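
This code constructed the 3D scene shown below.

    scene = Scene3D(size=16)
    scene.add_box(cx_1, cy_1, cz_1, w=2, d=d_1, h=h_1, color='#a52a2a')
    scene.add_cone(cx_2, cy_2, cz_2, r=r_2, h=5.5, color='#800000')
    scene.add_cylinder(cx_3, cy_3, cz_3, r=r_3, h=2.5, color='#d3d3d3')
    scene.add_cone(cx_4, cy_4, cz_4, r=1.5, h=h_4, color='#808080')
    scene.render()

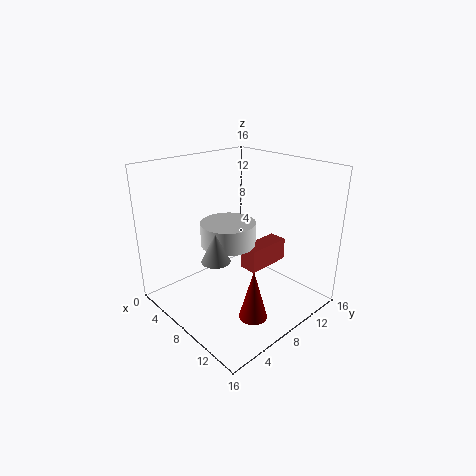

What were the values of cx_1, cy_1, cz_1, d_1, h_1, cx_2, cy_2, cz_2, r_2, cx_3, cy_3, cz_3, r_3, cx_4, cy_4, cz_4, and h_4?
cx_1 = 9, cy_1 = 7.5, cz_1 = 5, d_1 = 5, h_1 = 2.5, cx_2 = 12.5, cy_2 = 6, cz_2 = 1, r_2 = 1.5, cx_3 = 7.5, cy_3 = 7, cz_3 = 7.5, r_3 = 3, cx_4 = 9, cy_4 = 4, cz_4 = 7, h_4 = 3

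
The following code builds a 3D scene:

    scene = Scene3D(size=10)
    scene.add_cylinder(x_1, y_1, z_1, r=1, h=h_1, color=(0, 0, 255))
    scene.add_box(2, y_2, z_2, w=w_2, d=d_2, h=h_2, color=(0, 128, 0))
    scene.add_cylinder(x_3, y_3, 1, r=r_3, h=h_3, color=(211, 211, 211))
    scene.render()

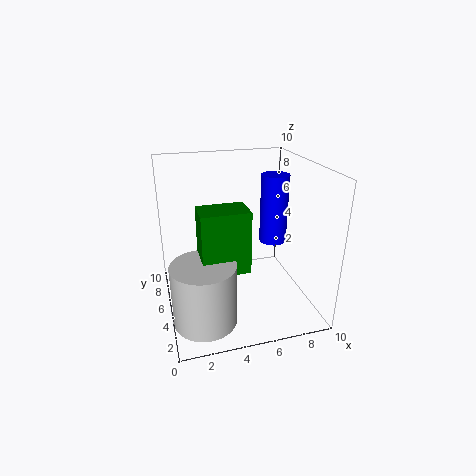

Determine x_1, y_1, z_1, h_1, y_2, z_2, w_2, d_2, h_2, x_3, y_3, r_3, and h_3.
x_1 = 8, y_1 = 6, z_1 = 4, h_1 = 5, y_2 = 2, z_2 = 4, w_2 = 3, d_2 = 2, h_2 = 4, x_3 = 2, y_3 = 2, r_3 = 2, h_3 = 4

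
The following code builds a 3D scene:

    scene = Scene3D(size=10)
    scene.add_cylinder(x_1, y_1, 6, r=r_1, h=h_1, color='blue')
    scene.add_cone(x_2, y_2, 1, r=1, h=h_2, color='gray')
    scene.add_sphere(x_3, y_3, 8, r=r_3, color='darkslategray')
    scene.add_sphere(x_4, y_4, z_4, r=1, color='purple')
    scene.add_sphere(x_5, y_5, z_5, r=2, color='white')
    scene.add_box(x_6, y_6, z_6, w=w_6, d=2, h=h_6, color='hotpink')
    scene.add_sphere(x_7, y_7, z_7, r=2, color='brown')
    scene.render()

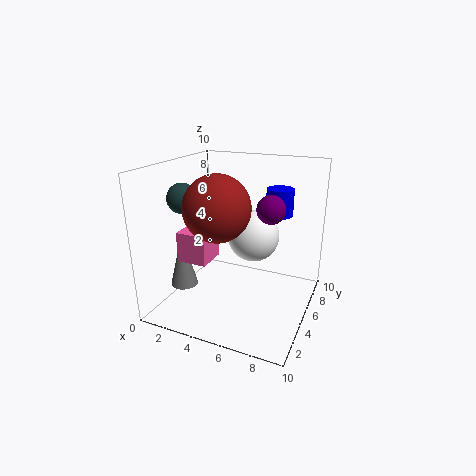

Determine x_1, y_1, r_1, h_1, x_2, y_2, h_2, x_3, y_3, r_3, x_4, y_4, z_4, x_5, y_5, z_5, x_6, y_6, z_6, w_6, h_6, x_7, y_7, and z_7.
x_1 = 7
y_1 = 8
r_1 = 1
h_1 = 2
x_2 = 1
y_2 = 4
h_2 = 4
x_3 = 2
y_3 = 3
r_3 = 1
x_4 = 7
y_4 = 6
z_4 = 7
x_5 = 5
y_5 = 8
z_5 = 4
x_6 = 2
y_6 = 2
z_6 = 4
w_6 = 2
h_6 = 2
x_7 = 5
y_7 = 2
z_7 = 8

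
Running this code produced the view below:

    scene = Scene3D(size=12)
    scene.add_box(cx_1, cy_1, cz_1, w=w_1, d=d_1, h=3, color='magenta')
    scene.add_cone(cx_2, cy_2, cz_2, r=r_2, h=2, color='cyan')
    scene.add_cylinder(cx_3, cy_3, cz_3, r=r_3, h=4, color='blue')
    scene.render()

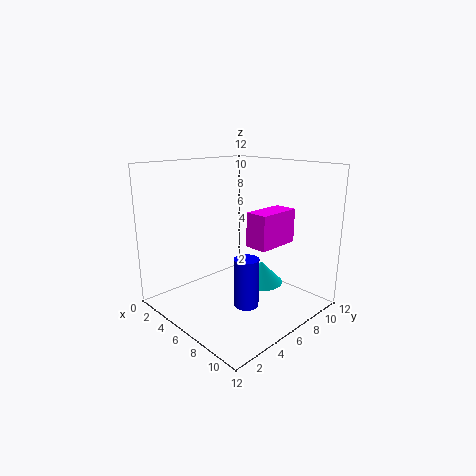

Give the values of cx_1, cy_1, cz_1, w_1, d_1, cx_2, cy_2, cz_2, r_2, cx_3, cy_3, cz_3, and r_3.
cx_1 = 6; cy_1 = 7; cz_1 = 5; w_1 = 2; d_1 = 4; cx_2 = 6; cy_2 = 9; cz_2 = 1; r_2 = 2; cx_3 = 8; cy_3 = 5; cz_3 = 1; r_3 = 1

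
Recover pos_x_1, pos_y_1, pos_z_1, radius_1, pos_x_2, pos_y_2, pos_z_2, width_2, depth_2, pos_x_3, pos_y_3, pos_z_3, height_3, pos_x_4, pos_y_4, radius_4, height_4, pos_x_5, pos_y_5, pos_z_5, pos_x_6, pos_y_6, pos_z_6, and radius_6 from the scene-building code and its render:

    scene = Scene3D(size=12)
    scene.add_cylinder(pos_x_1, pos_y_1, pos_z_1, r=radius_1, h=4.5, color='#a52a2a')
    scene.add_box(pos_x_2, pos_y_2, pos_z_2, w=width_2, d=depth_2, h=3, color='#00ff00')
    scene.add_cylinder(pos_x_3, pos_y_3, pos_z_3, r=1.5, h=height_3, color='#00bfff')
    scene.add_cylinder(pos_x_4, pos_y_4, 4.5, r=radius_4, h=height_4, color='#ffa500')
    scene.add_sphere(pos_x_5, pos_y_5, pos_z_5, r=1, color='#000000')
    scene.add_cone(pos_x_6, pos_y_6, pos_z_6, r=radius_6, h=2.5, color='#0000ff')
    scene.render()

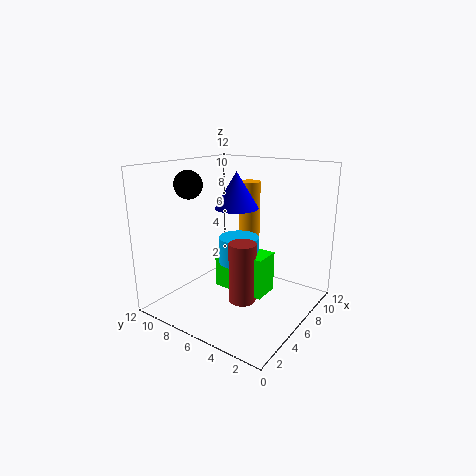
pos_x_1 = 3
pos_y_1 = 3.5
pos_z_1 = 2.5
radius_1 = 1
pos_x_2 = 3
pos_y_2 = 2
pos_z_2 = 3
width_2 = 2
depth_2 = 4
pos_x_3 = 4
pos_y_3 = 4.5
pos_z_3 = 5
height_3 = 2
pos_x_4 = 10
pos_y_4 = 7.5
radius_4 = 1
height_4 = 5.5
pos_x_5 = 1.5
pos_y_5 = 7
pos_z_5 = 11
pos_x_6 = 3
pos_y_6 = 4
pos_z_6 = 9.5
radius_6 = 1.5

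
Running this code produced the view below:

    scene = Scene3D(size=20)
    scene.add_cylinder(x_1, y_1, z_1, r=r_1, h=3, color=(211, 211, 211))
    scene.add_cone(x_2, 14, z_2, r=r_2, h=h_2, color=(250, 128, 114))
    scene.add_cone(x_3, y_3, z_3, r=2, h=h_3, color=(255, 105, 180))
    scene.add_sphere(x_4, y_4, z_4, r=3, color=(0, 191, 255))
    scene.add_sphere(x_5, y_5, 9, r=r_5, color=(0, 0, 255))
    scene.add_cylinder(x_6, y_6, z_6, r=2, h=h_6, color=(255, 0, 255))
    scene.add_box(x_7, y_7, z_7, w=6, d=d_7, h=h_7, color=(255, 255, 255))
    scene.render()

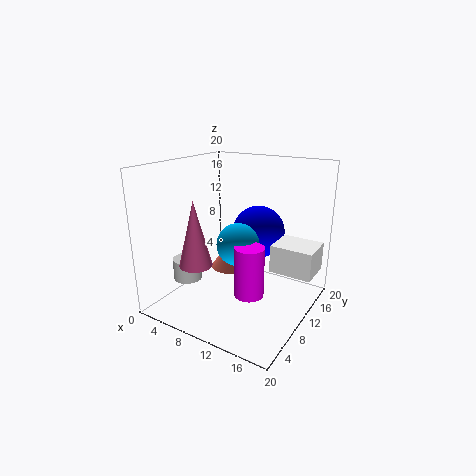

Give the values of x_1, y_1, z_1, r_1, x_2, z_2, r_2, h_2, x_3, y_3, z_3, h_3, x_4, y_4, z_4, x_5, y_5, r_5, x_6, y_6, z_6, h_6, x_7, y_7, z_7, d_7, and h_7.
x_1 = 4, y_1 = 6, z_1 = 4, r_1 = 2, x_2 = 6, z_2 = 3, r_2 = 3, h_2 = 4, x_3 = 9, y_3 = 2, z_3 = 9, h_3 = 8, x_4 = 10, y_4 = 10, z_4 = 9, x_5 = 10, y_5 = 16, r_5 = 4, x_6 = 13, y_6 = 8, z_6 = 3, h_6 = 7, x_7 = 14, y_7 = 12, z_7 = 5, d_7 = 5, h_7 = 4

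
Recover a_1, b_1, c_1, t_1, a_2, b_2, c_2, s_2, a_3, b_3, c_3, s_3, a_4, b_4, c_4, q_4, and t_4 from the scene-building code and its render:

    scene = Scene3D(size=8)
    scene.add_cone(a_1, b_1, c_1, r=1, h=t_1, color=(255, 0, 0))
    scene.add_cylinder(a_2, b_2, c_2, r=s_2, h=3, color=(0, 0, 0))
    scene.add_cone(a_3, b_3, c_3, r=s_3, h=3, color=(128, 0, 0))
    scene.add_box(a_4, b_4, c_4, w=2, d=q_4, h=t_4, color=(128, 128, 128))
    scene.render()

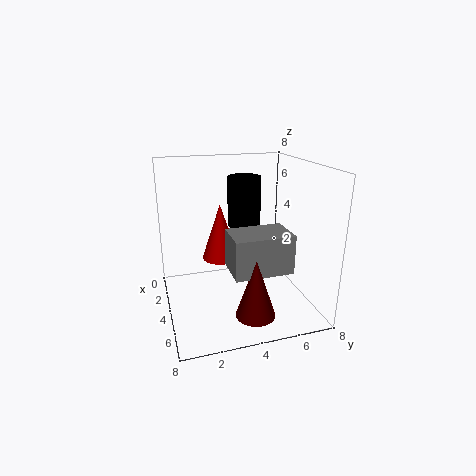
a_1 = 4, b_1 = 3, c_1 = 3, t_1 = 3, a_2 = 2, b_2 = 5, c_2 = 4, s_2 = 1, a_3 = 7, b_3 = 4, c_3 = 1, s_3 = 1, a_4 = 5, b_4 = 3, c_4 = 3, q_4 = 3, t_4 = 2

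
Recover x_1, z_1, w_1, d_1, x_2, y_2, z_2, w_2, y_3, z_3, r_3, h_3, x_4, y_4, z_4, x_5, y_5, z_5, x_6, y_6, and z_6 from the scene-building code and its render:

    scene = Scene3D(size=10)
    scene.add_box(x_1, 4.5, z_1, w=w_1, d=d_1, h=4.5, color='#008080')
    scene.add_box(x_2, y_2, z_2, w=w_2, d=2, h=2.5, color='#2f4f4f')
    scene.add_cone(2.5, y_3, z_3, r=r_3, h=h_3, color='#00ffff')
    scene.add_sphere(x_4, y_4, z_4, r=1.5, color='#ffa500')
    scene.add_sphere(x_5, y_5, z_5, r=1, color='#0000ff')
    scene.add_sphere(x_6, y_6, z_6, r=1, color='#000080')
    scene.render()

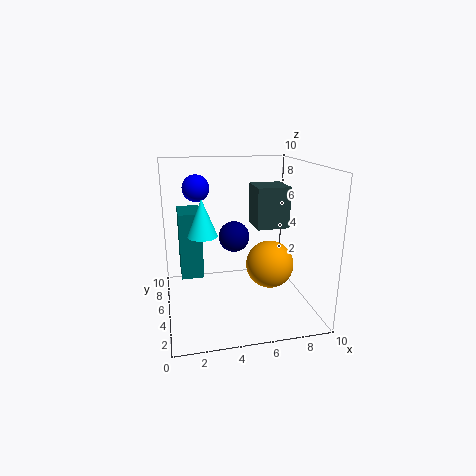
x_1 = 1
z_1 = 2.5
w_1 = 1.5
d_1 = 2.5
x_2 = 5.5
y_2 = 2
z_2 = 6.5
w_2 = 2
y_3 = 4.5
z_3 = 5.5
r_3 = 1
h_3 = 2.5
x_4 = 6.5
y_4 = 2.5
z_4 = 4
x_5 = 2.5
y_5 = 8
z_5 = 8
x_6 = 4.5
y_6 = 4
z_6 = 5.5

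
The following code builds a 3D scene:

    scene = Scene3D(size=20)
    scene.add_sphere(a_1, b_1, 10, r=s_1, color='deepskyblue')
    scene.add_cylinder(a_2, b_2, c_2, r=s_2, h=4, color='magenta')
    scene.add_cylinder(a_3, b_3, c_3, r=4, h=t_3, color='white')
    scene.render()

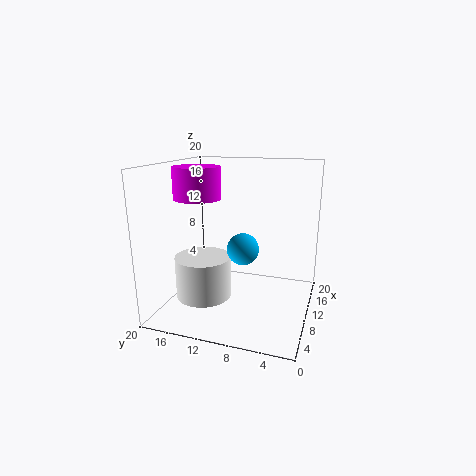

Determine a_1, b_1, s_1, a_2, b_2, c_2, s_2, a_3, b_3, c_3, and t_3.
a_1 = 6; b_1 = 8; s_1 = 2; a_2 = 6; b_2 = 14; c_2 = 16; s_2 = 3; a_3 = 9; b_3 = 15; c_3 = 1; t_3 = 6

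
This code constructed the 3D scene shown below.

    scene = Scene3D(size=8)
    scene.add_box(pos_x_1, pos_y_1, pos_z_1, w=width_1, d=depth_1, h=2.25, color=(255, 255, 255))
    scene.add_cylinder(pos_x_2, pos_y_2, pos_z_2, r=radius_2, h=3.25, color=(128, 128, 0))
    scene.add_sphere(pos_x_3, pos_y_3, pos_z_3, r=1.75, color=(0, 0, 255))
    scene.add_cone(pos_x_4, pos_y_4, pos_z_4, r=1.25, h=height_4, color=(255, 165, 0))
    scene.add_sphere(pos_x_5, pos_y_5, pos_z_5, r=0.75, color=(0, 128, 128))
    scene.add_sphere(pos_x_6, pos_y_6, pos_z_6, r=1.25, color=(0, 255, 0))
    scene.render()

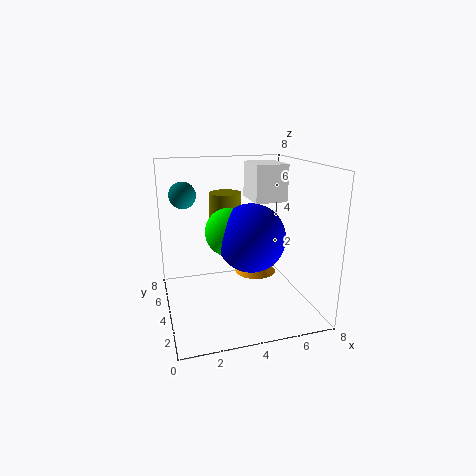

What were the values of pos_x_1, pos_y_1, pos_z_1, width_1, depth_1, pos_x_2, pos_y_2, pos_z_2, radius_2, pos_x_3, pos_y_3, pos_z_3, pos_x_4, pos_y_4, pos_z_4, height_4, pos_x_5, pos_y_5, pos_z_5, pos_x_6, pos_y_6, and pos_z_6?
pos_x_1 = 5.5; pos_y_1 = 5.25; pos_z_1 = 5.5; width_1 = 2; depth_1 = 2.5; pos_x_2 = 4; pos_y_2 = 6.75; pos_z_2 = 2.75; radius_2 = 1; pos_x_3 = 4.25; pos_y_3 = 2.5; pos_z_3 = 4.5; pos_x_4 = 5.5; pos_y_4 = 5.25; pos_z_4 = 1.25; height_4 = 1.5; pos_x_5 = 1.25; pos_y_5 = 5.5; pos_z_5 = 6.25; pos_x_6 = 3.25; pos_y_6 = 3; pos_z_6 = 4.75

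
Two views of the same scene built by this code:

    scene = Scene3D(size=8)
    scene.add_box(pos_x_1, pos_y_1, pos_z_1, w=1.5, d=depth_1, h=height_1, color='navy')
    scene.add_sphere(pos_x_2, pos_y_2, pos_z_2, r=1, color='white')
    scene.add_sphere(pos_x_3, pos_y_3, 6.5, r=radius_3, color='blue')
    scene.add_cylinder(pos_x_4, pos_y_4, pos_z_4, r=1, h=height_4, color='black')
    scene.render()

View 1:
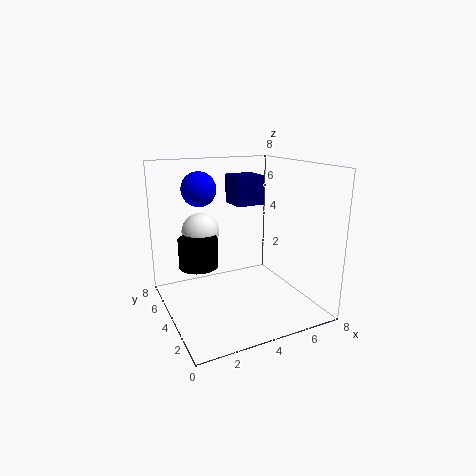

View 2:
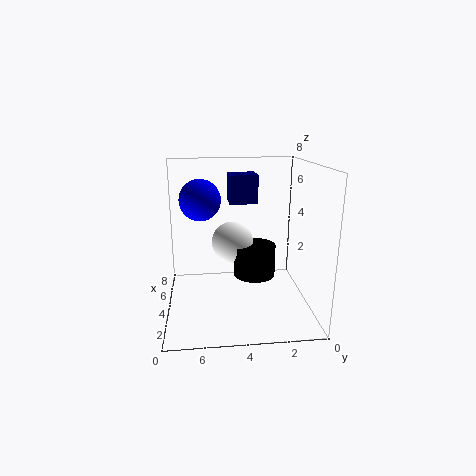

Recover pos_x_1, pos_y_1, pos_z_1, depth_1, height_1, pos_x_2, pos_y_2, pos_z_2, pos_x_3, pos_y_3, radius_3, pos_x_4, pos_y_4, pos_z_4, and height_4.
pos_x_1 = 3.5, pos_y_1 = 3, pos_z_1 = 6, depth_1 = 1.5, height_1 = 1.5, pos_x_2 = 2, pos_y_2 = 4.5, pos_z_2 = 4.5, pos_x_3 = 2.5, pos_y_3 = 6, radius_3 = 1, pos_x_4 = 1.5, pos_y_4 = 3.5, pos_z_4 = 3, height_4 = 1.5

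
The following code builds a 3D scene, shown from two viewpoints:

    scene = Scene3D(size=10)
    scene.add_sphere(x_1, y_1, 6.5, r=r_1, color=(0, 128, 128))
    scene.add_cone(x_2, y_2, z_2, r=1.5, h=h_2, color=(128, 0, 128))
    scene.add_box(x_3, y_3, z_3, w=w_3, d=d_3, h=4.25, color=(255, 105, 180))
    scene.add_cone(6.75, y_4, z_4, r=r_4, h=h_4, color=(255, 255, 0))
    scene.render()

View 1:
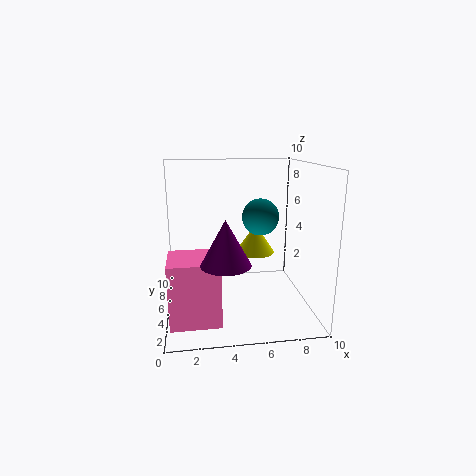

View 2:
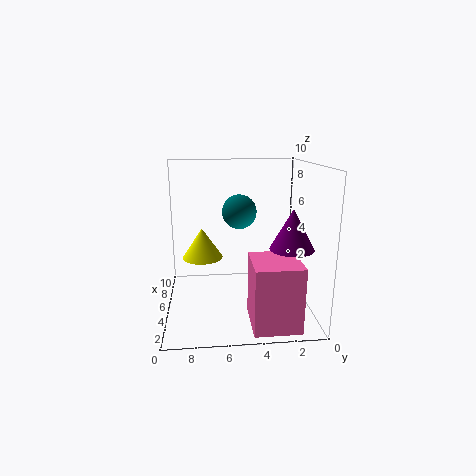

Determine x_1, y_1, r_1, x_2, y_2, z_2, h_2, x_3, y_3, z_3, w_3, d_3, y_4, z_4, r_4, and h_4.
x_1 = 6.5; y_1 = 4.75; r_1 = 1.25; x_2 = 3.75; y_2 = 1.5; z_2 = 4.5; h_2 = 2.75; x_3 = 0.25; y_3 = 1.5; z_3 = 0.25; w_3 = 3.25; d_3 = 3; y_4 = 7.5; z_4 = 3; r_4 = 1.5; h_4 = 2.25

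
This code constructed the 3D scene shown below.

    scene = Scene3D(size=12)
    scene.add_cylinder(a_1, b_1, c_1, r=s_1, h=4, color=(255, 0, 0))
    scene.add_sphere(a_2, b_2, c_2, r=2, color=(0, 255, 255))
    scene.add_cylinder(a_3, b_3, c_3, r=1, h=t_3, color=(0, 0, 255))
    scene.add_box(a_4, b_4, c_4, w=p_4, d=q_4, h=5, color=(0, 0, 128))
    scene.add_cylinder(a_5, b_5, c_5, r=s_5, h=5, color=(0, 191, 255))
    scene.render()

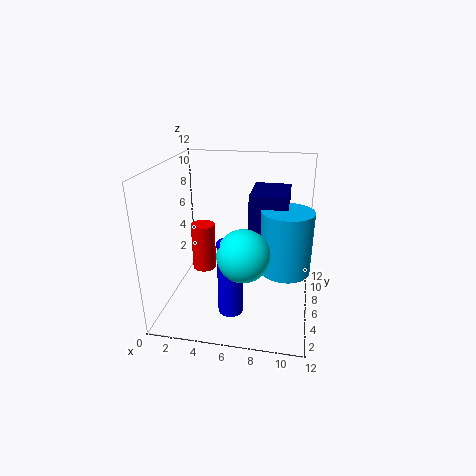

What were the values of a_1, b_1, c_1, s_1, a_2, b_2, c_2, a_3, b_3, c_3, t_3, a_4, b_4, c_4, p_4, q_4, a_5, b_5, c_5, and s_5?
a_1 = 3; b_1 = 6; c_1 = 3; s_1 = 1; a_2 = 7; b_2 = 3; c_2 = 6; a_3 = 6; b_3 = 3; c_3 = 1; t_3 = 6; a_4 = 7; b_4 = 5; c_4 = 5; p_4 = 3; q_4 = 4; a_5 = 10; b_5 = 5; c_5 = 4; s_5 = 2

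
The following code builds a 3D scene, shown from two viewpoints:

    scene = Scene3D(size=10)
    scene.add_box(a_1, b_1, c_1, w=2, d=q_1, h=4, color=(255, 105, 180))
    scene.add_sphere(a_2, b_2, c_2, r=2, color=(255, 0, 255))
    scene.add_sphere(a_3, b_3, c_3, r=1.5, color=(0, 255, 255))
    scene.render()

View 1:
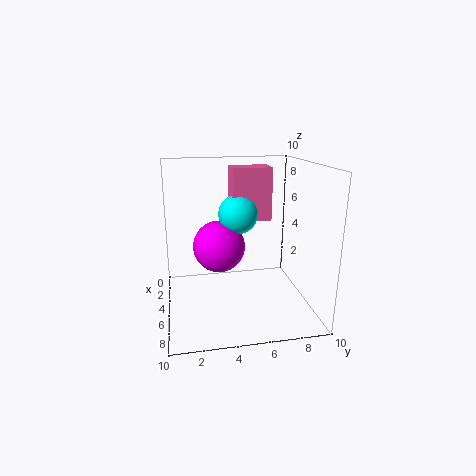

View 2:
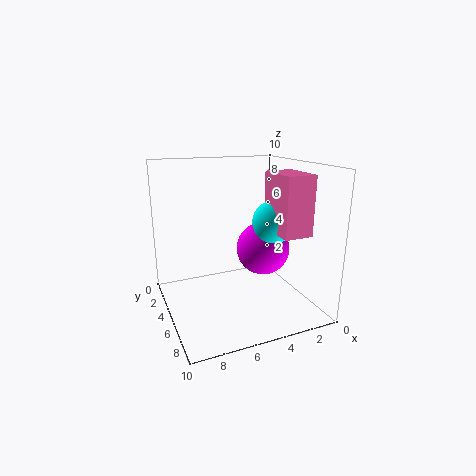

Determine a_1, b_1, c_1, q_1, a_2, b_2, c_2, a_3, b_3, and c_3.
a_1 = 1; b_1 = 5; c_1 = 5.5; q_1 = 3; a_2 = 2.5; b_2 = 4; c_2 = 3.5; a_3 = 2.5; b_3 = 5.5; c_3 = 6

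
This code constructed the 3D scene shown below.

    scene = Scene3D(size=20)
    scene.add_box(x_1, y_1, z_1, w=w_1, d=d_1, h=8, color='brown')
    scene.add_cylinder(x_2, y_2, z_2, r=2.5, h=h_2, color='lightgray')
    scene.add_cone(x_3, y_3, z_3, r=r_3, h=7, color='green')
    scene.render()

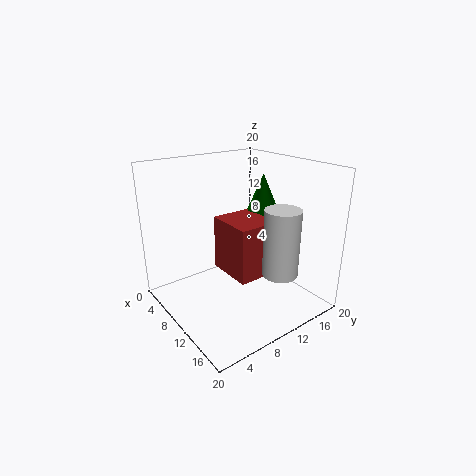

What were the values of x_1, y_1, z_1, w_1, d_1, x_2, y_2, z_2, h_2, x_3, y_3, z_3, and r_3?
x_1 = 5.5; y_1 = 9; z_1 = 4; w_1 = 7; d_1 = 6; x_2 = 14.5; y_2 = 14; z_2 = 5; h_2 = 9.5; x_3 = 7; y_3 = 17; z_3 = 10.5; r_3 = 3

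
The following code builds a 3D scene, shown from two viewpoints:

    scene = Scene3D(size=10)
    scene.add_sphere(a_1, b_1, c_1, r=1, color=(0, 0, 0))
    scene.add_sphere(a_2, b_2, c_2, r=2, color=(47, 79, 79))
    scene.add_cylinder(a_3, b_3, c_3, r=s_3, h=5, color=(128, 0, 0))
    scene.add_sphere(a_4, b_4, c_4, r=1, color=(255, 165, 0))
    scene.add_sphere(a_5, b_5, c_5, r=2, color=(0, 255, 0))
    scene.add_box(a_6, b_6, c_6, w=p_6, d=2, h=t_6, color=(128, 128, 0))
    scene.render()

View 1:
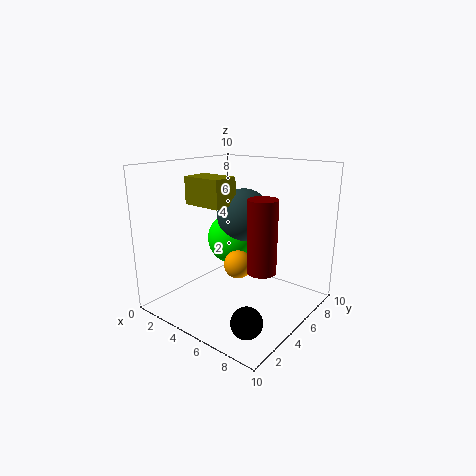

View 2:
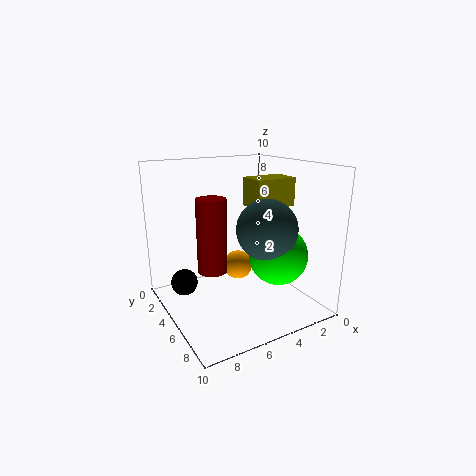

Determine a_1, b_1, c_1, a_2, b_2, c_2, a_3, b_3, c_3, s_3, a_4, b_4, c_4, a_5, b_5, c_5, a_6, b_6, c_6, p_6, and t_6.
a_1 = 8; b_1 = 2; c_1 = 1; a_2 = 4; b_2 = 7; c_2 = 6; a_3 = 7; b_3 = 5; c_3 = 3; s_3 = 1; a_4 = 5; b_4 = 5; c_4 = 3; a_5 = 3; b_5 = 7; c_5 = 4; a_6 = 1; b_6 = 4; c_6 = 7; p_6 = 3; t_6 = 2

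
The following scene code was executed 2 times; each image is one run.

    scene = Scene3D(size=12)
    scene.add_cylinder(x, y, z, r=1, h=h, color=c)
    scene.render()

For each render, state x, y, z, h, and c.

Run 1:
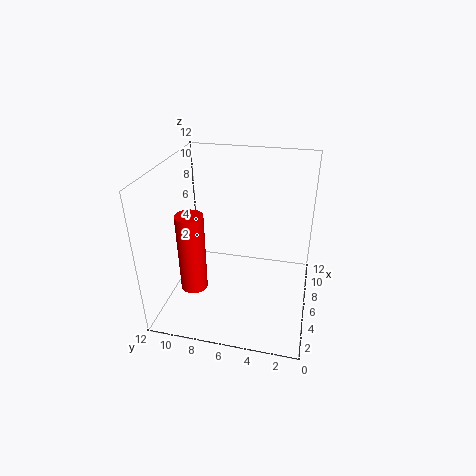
x = 2
y = 8.5
z = 3.75
h = 6
c = 'red'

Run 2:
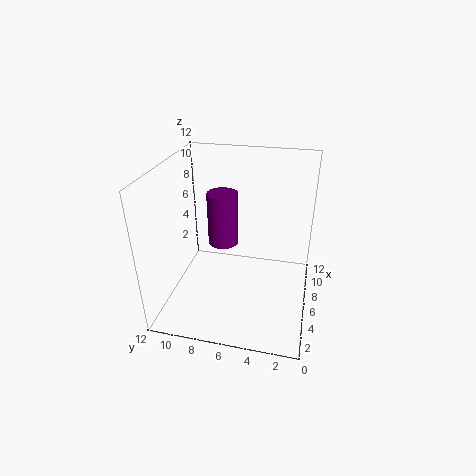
x = 1.75
y = 6
z = 8.25
h = 3.5
c = 'purple'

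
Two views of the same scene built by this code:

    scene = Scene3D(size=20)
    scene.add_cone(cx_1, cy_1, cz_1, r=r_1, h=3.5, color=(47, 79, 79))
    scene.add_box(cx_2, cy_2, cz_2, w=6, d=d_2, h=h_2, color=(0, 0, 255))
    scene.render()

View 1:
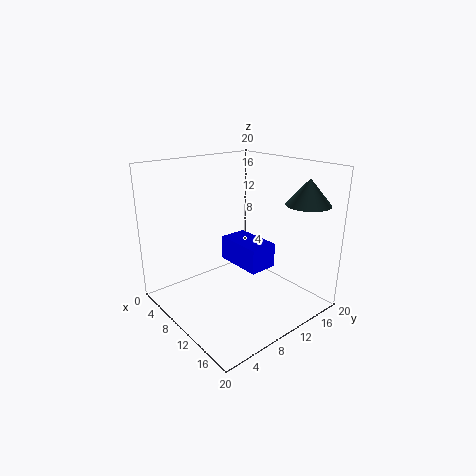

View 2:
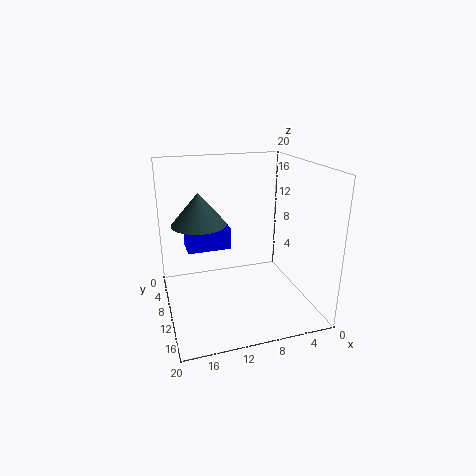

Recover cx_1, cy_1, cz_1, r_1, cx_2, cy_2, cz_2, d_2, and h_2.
cx_1 = 16.5; cy_1 = 16.5; cz_1 = 15; r_1 = 3; cx_2 = 11; cy_2 = 6.5; cz_2 = 8.5; d_2 = 3.5; h_2 = 3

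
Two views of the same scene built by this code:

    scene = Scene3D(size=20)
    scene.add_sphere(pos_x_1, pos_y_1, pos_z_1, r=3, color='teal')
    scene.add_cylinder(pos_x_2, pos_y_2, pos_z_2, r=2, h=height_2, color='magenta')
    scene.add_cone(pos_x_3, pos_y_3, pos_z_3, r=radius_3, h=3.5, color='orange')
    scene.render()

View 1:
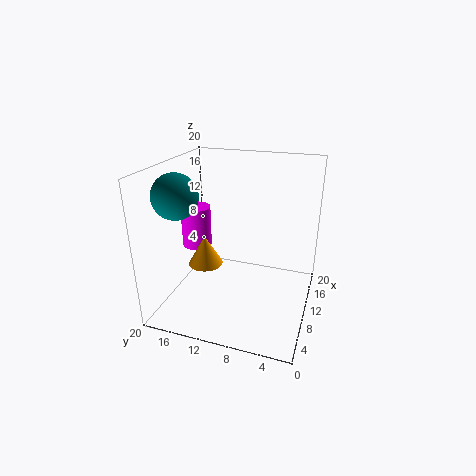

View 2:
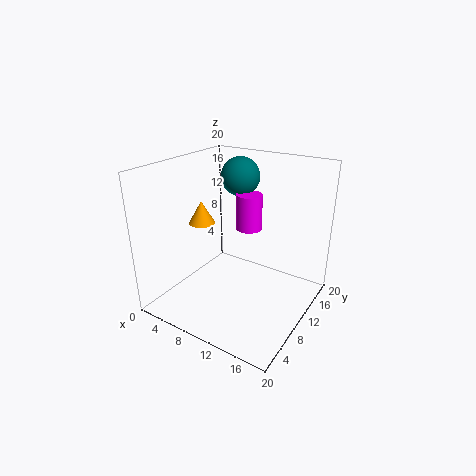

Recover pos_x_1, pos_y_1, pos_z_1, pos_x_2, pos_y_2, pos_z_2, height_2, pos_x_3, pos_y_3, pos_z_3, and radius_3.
pos_x_1 = 6; pos_y_1 = 17; pos_z_1 = 16.5; pos_x_2 = 8.5; pos_y_2 = 15.5; pos_z_2 = 9; height_2 = 5.5; pos_x_3 = 2.5; pos_y_3 = 11.5; pos_z_3 = 10; radius_3 = 2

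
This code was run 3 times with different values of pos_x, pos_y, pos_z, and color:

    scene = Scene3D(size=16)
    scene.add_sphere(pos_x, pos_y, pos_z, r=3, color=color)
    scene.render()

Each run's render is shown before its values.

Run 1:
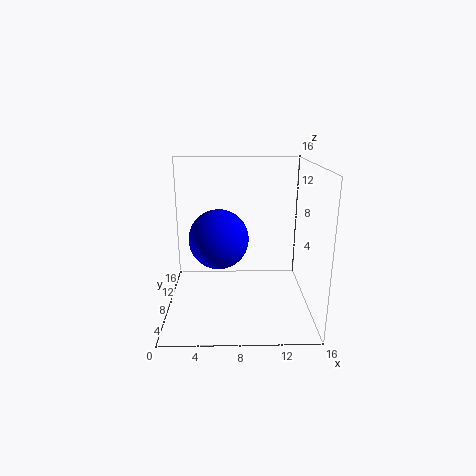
pos_x = 6; pos_y = 5; pos_z = 9; color = 'blue'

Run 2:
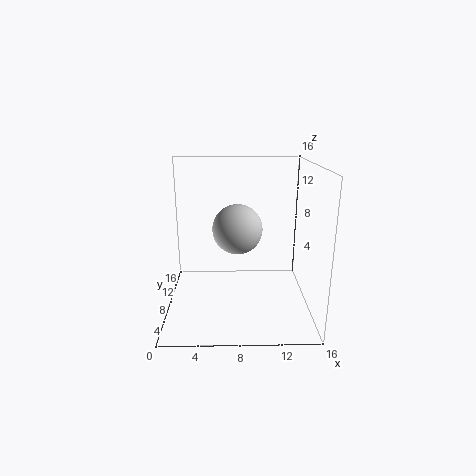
pos_x = 8; pos_y = 11; pos_z = 8; color = 'lightgray'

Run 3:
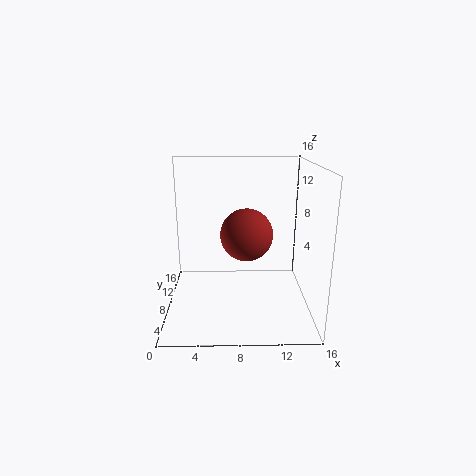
pos_x = 9; pos_y = 9; pos_z = 8; color = 'brown'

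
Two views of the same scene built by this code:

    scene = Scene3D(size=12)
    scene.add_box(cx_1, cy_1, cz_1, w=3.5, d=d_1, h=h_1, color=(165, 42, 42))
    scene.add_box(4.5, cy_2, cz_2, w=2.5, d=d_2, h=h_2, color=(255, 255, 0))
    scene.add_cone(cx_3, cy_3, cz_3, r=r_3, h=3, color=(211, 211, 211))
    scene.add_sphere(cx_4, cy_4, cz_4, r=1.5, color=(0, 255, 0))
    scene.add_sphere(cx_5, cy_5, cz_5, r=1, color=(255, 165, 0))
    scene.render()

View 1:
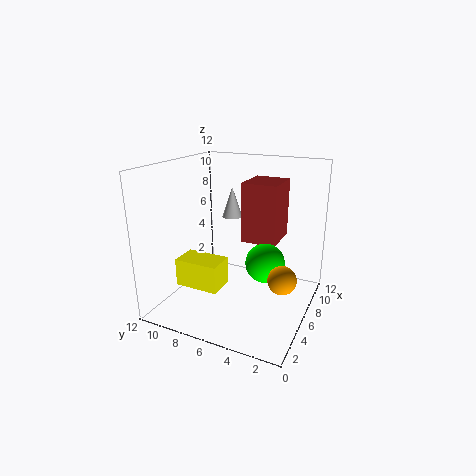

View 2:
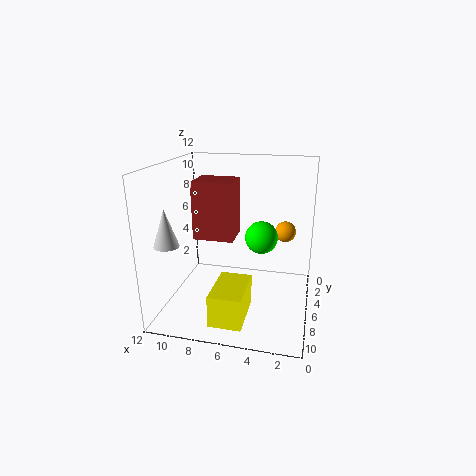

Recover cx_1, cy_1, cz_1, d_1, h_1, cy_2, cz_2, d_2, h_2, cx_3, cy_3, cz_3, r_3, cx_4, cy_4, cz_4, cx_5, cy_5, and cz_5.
cx_1 = 6.5
cy_1 = 3
cz_1 = 5.5
d_1 = 3
h_1 = 5
cy_2 = 7.5
cz_2 = 1
d_2 = 4
h_2 = 2.5
cx_3 = 11
cy_3 = 9
cz_3 = 6
r_3 = 1
cx_4 = 4.5
cy_4 = 3
cz_4 = 5
cx_5 = 2.5
cy_5 = 1
cz_5 = 5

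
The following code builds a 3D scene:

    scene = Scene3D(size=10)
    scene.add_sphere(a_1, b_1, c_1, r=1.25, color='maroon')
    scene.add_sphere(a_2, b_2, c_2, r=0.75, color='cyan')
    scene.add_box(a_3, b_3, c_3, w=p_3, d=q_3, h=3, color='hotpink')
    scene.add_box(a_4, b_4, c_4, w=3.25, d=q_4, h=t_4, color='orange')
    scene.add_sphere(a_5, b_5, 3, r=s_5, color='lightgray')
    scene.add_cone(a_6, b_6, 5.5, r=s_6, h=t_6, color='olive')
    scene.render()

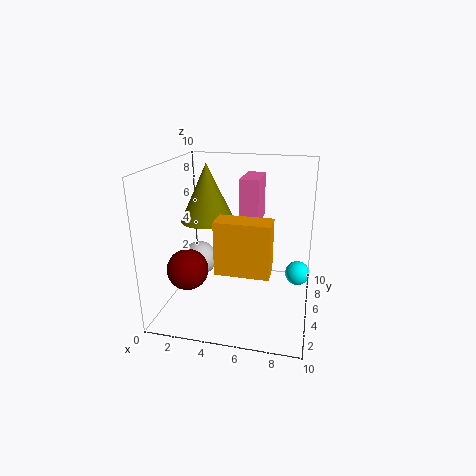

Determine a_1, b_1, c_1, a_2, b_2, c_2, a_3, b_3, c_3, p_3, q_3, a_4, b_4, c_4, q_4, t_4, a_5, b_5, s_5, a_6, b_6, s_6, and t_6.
a_1 = 2.75; b_1 = 1.25; c_1 = 4.25; a_2 = 9.25; b_2 = 3.25; c_2 = 3.75; a_3 = 5.25; b_3 = 4.25; c_3 = 6.25; p_3 = 1.25; q_3 = 2.75; a_4 = 4.5; b_4 = 1; c_4 = 4.25; q_4 = 1.5; t_4 = 3.25; a_5 = 2; b_5 = 5.25; s_5 = 1.25; a_6 = 2.25; b_6 = 6.75; s_6 = 2; t_6 = 4.25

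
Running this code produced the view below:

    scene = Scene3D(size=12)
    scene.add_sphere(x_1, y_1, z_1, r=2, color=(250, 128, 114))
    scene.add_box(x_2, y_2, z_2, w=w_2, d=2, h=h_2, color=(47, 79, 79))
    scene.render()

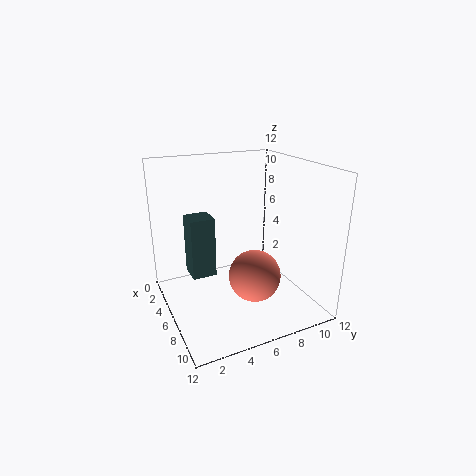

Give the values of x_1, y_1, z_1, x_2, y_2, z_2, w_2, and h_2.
x_1 = 9; y_1 = 6; z_1 = 4; x_2 = 4; y_2 = 2; z_2 = 3; w_2 = 2; h_2 = 5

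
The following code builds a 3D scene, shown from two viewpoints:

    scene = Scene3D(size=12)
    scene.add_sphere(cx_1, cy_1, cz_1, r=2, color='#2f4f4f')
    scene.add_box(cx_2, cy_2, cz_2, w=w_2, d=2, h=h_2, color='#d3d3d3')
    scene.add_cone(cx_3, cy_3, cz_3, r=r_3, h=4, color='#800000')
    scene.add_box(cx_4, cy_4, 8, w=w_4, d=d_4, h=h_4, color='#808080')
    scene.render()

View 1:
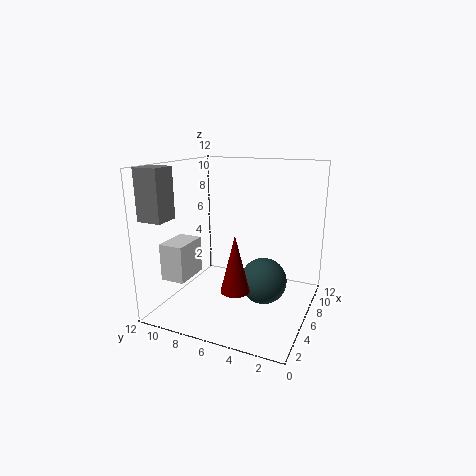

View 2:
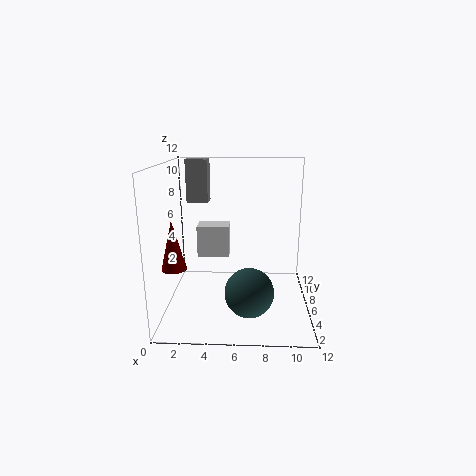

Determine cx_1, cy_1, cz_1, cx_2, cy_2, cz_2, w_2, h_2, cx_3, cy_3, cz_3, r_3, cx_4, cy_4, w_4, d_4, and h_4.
cx_1 = 7
cy_1 = 4
cz_1 = 2
cx_2 = 2
cy_2 = 9
cz_2 = 3
w_2 = 3
h_2 = 3
cx_3 = 1
cy_3 = 4
cz_3 = 4
r_3 = 1
cx_4 = 1
cy_4 = 10
w_4 = 2
d_4 = 2
h_4 = 4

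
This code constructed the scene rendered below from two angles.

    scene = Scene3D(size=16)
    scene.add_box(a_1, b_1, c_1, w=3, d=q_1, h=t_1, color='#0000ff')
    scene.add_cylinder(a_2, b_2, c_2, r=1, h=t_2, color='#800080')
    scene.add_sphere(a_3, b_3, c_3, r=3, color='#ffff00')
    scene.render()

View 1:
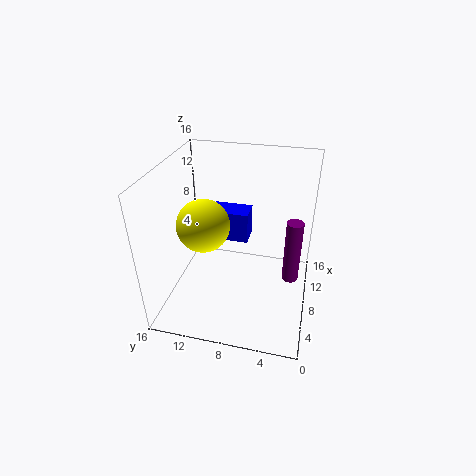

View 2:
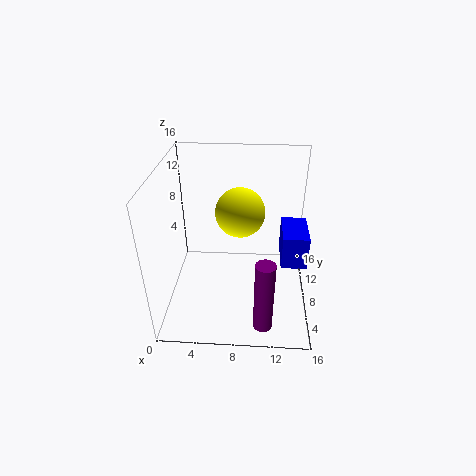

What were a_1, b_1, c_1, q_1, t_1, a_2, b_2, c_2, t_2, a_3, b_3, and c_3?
a_1 = 13, b_1 = 8, c_1 = 4, q_1 = 5, t_1 = 4, a_2 = 11, b_2 = 2, c_2 = 1, t_2 = 8, a_3 = 8, b_3 = 12, c_3 = 9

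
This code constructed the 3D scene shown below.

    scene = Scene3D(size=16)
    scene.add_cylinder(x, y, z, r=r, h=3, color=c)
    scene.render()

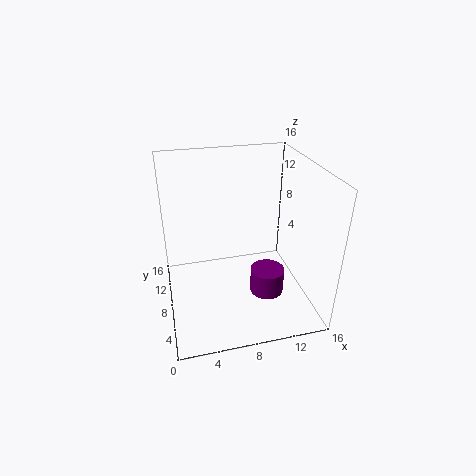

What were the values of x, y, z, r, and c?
x = 11.5; y = 7.5; z = 0.5; r = 2; c = 'purple'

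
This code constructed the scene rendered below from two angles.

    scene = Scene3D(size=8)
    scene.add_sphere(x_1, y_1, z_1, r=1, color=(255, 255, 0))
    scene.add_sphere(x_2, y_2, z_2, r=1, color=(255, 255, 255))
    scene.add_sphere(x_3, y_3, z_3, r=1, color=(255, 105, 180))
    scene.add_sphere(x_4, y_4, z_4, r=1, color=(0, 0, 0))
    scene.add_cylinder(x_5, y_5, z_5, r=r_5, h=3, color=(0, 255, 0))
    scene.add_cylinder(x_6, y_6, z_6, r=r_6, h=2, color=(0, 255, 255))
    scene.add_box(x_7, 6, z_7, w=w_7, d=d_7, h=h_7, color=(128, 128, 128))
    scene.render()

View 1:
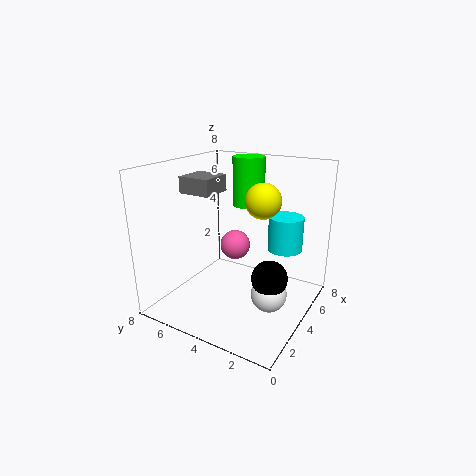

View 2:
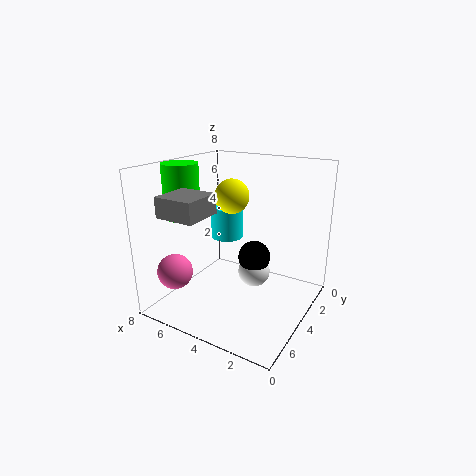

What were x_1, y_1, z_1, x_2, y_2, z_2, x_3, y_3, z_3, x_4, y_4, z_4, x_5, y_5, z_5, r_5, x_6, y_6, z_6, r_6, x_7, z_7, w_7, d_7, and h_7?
x_1 = 5, y_1 = 3, z_1 = 6, x_2 = 4, y_2 = 2, z_2 = 1, x_3 = 7, y_3 = 6, z_3 = 2, x_4 = 4, y_4 = 2, z_4 = 2, x_5 = 7, y_5 = 5, z_5 = 5, r_5 = 1, x_6 = 6, y_6 = 2, z_6 = 3, r_6 = 1, x_7 = 4, z_7 = 6, w_7 = 2, d_7 = 2, h_7 = 1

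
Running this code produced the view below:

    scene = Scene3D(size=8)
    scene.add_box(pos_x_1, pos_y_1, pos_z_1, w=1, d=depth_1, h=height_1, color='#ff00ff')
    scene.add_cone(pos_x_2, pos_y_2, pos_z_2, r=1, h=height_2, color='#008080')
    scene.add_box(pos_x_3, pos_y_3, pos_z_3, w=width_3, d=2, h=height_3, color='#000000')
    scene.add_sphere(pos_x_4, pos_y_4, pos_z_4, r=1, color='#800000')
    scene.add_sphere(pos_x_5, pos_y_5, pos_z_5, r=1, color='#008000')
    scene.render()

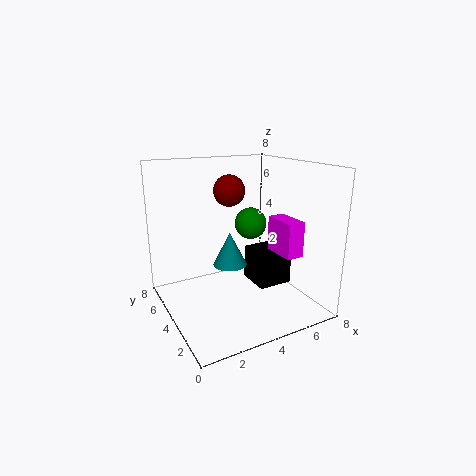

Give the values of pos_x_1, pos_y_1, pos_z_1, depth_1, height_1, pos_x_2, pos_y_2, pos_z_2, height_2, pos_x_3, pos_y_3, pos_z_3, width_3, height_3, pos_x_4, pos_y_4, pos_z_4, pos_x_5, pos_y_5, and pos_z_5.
pos_x_1 = 6, pos_y_1 = 2, pos_z_1 = 3, depth_1 = 2, height_1 = 2, pos_x_2 = 4, pos_y_2 = 5, pos_z_2 = 2, height_2 = 2, pos_x_3 = 5, pos_y_3 = 3, pos_z_3 = 1, width_3 = 2, height_3 = 2, pos_x_4 = 5, pos_y_4 = 7, pos_z_4 = 6, pos_x_5 = 6, pos_y_5 = 6, pos_z_5 = 4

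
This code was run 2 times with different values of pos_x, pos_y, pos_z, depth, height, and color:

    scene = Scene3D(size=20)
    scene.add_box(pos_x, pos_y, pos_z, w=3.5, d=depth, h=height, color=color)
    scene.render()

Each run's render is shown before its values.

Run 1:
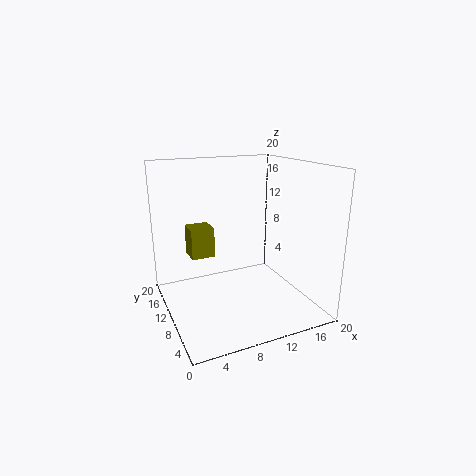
pos_x = 4.5
pos_y = 14
pos_z = 6
depth = 3.5
height = 4.5
color = 'olive'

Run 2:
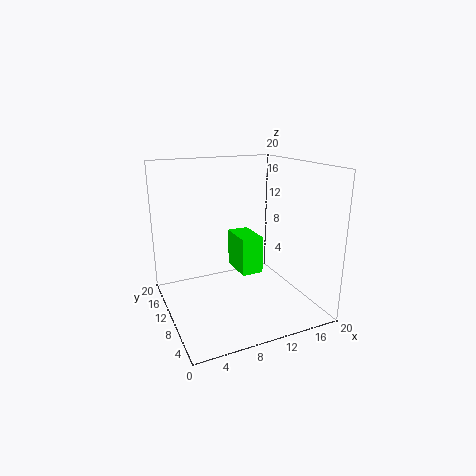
pos_x = 12.5
pos_y = 13.5
pos_z = 2
depth = 6
height = 6
color = 'lime'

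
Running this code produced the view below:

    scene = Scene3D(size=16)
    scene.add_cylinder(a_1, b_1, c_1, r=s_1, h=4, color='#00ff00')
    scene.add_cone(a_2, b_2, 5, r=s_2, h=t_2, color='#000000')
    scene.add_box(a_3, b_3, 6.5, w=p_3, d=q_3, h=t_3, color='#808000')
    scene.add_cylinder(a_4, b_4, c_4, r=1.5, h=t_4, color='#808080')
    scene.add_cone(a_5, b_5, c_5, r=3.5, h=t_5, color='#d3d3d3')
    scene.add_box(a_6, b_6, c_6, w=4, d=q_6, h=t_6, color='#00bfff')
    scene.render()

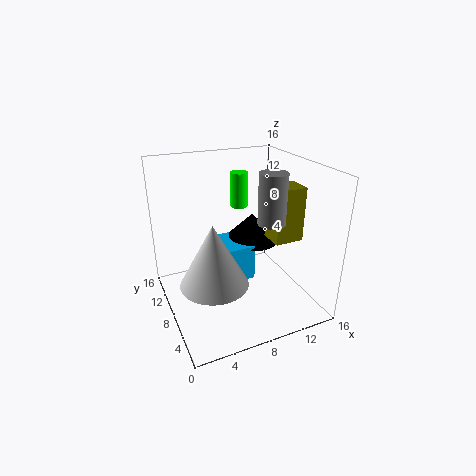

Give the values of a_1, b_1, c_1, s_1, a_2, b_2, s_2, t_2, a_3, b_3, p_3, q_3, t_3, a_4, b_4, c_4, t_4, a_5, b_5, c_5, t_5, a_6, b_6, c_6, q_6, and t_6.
a_1 = 9.5
b_1 = 11
c_1 = 10.5
s_1 = 1
a_2 = 12
b_2 = 12.5
s_2 = 3.5
t_2 = 3.5
a_3 = 12.5
b_3 = 7
p_3 = 3.5
q_3 = 3
t_3 = 6.5
a_4 = 11
b_4 = 6
c_4 = 10
t_4 = 5.5
a_5 = 4
b_5 = 5
c_5 = 5
t_5 = 6.5
a_6 = 7
b_6 = 9.5
c_6 = 1
q_6 = 5
t_6 = 4.5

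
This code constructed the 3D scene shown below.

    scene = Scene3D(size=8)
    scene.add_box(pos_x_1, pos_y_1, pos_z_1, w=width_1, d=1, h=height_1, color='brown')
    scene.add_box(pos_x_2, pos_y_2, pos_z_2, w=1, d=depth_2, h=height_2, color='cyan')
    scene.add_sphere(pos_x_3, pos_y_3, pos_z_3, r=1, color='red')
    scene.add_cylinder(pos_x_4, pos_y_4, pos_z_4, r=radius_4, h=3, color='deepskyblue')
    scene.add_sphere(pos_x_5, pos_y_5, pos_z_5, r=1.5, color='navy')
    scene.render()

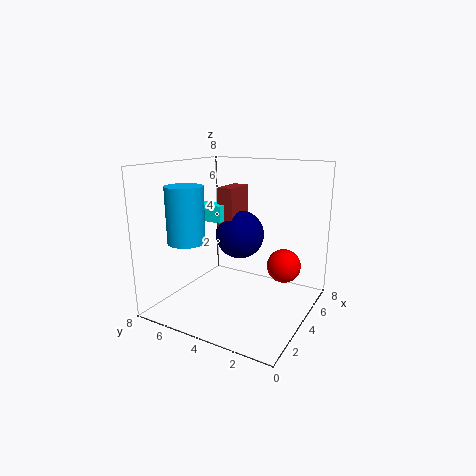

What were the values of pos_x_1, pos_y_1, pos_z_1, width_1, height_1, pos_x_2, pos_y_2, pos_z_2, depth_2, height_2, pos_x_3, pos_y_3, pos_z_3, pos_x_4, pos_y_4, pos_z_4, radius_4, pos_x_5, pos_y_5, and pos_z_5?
pos_x_1 = 5, pos_y_1 = 5, pos_z_1 = 3.5, width_1 = 2, height_1 = 3, pos_x_2 = 4.5, pos_y_2 = 5.5, pos_z_2 = 4.5, depth_2 = 2.5, height_2 = 1, pos_x_3 = 6, pos_y_3 = 2, pos_z_3 = 2, pos_x_4 = 2, pos_y_4 = 6, pos_z_4 = 4, radius_4 = 1, pos_x_5 = 6, pos_y_5 = 5, pos_z_5 = 3.5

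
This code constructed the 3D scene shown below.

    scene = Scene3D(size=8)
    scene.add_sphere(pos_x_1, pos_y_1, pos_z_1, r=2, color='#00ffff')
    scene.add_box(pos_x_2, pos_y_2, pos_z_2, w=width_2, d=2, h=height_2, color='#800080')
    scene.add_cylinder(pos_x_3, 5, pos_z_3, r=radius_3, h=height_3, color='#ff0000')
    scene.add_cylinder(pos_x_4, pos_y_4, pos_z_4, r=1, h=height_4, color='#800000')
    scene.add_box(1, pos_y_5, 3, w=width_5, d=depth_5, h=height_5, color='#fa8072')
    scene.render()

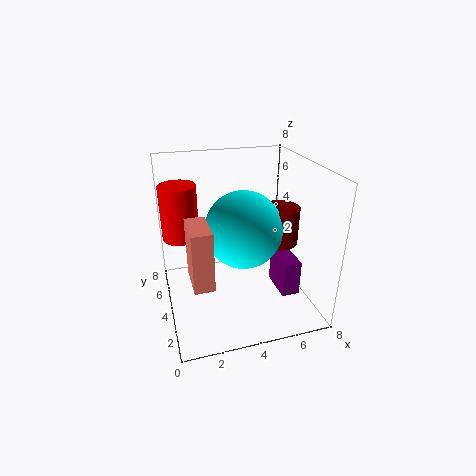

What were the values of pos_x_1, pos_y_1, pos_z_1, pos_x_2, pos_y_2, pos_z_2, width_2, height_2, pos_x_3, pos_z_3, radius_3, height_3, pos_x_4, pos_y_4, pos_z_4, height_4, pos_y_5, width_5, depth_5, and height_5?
pos_x_1 = 4, pos_y_1 = 3, pos_z_1 = 5, pos_x_2 = 6, pos_y_2 = 2, pos_z_2 = 1, width_2 = 1, height_2 = 2, pos_x_3 = 1, pos_z_3 = 4, radius_3 = 1, height_3 = 3, pos_x_4 = 6, pos_y_4 = 3, pos_z_4 = 4, height_4 = 2, pos_y_5 = 1, width_5 = 1, depth_5 = 2, height_5 = 3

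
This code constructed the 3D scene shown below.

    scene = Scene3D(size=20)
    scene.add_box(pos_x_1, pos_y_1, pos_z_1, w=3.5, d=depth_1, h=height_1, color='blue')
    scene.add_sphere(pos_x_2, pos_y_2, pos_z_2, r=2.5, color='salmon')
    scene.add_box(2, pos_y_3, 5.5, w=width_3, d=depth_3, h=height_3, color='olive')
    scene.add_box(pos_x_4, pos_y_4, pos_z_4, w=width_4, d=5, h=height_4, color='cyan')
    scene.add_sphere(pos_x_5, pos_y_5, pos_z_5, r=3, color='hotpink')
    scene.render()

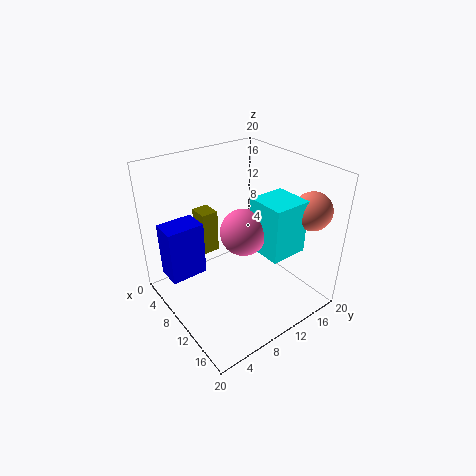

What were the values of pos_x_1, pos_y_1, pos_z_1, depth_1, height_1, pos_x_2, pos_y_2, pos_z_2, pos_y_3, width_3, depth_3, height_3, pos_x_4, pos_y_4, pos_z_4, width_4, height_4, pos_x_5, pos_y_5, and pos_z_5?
pos_x_1 = 5; pos_y_1 = 0.5; pos_z_1 = 5.5; depth_1 = 5; height_1 = 7.5; pos_x_2 = 17; pos_y_2 = 16.5; pos_z_2 = 15; pos_y_3 = 7.5; width_3 = 3; depth_3 = 2.5; height_3 = 6.5; pos_x_4 = 12.5; pos_y_4 = 10; pos_z_4 = 10; width_4 = 5; height_4 = 7; pos_x_5 = 12.5; pos_y_5 = 9; pos_z_5 = 12.5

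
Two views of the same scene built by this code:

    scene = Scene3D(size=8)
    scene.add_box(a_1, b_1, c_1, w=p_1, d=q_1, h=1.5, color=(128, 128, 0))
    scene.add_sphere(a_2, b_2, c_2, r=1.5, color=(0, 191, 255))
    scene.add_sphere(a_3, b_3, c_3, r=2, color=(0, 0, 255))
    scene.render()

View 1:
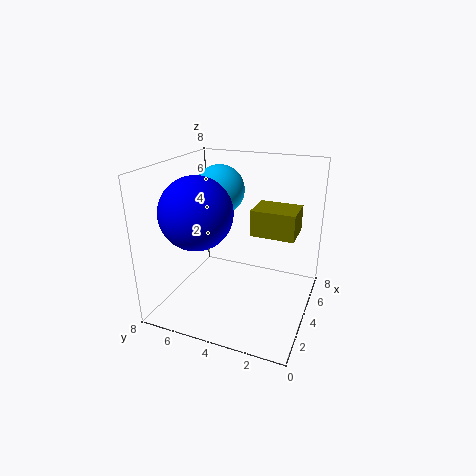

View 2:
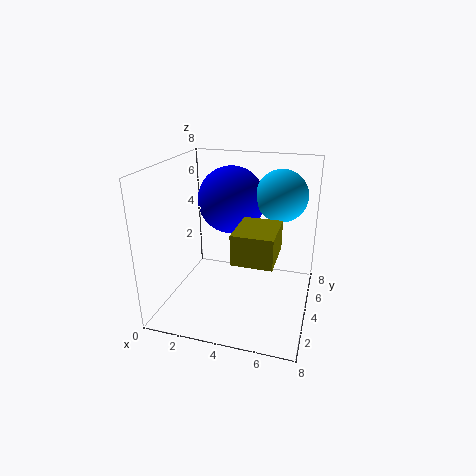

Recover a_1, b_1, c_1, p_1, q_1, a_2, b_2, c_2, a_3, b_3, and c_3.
a_1 = 4.5; b_1 = 1; c_1 = 4; p_1 = 2; q_1 = 2.5; a_2 = 6; b_2 = 6; c_2 = 6; a_3 = 3; b_3 = 6; c_3 = 5.5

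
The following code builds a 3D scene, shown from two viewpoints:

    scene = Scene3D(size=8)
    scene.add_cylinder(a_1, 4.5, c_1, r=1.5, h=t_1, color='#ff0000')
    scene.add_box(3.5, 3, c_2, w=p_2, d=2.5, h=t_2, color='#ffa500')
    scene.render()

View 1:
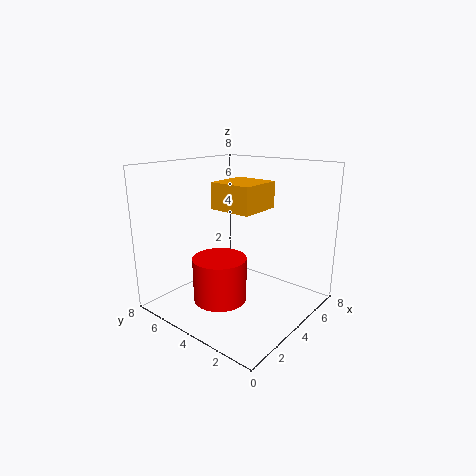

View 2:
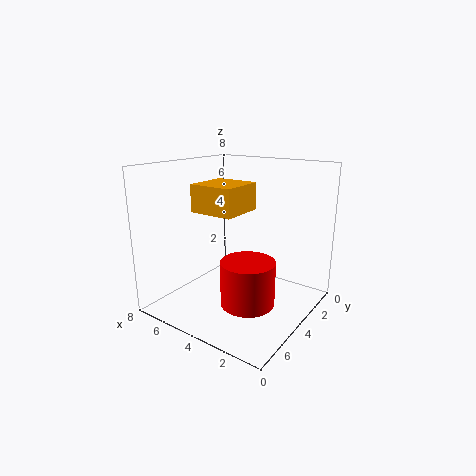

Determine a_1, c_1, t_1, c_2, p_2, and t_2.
a_1 = 3
c_1 = 0.5
t_1 = 2.5
c_2 = 5.5
p_2 = 2.5
t_2 = 1.5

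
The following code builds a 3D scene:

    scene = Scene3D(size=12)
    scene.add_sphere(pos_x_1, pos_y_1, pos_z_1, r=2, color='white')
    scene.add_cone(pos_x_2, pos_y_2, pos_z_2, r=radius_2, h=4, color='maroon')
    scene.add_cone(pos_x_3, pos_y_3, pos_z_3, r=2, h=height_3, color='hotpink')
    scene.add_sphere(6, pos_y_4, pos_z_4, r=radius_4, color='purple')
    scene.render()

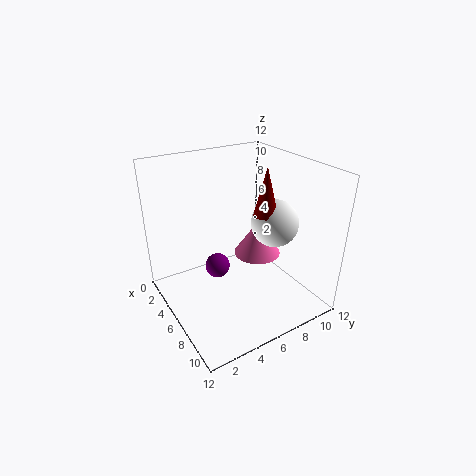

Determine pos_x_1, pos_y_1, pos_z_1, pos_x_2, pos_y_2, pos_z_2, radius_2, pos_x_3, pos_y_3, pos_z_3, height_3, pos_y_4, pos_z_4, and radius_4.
pos_x_1 = 7
pos_y_1 = 9
pos_z_1 = 7
pos_x_2 = 7
pos_y_2 = 8
pos_z_2 = 8
radius_2 = 1
pos_x_3 = 6
pos_y_3 = 8
pos_z_3 = 4
height_3 = 3
pos_y_4 = 4
pos_z_4 = 4
radius_4 = 1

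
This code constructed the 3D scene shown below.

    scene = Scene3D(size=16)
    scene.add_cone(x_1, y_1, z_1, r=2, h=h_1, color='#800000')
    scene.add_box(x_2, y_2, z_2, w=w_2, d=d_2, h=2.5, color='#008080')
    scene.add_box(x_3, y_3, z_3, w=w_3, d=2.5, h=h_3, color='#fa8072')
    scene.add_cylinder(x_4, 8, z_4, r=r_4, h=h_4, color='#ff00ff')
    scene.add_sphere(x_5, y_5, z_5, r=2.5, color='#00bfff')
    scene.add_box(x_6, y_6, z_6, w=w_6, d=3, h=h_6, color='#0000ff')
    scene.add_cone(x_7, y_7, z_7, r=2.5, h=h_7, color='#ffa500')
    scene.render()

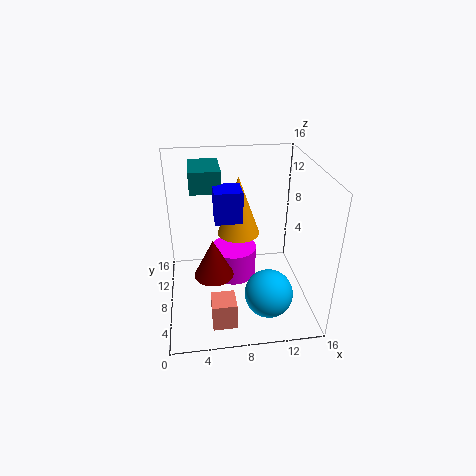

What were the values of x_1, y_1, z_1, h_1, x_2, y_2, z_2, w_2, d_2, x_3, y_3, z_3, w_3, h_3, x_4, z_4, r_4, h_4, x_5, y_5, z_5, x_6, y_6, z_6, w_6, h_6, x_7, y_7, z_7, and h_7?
x_1 = 5, y_1 = 4.5, z_1 = 6, h_1 = 4, x_2 = 3, y_2 = 10, z_2 = 12.5, w_2 = 3.5, d_2 = 5, x_3 = 4.5, y_3 = 1.5, z_3 = 1, w_3 = 2.5, h_3 = 3, x_4 = 7.5, z_4 = 3.5, r_4 = 2.5, h_4 = 3.5, x_5 = 10.5, y_5 = 3, z_5 = 4, x_6 = 5.5, y_6 = 7.5, z_6 = 10, w_6 = 3, h_6 = 3.5, x_7 = 8.5, y_7 = 11, z_7 = 7, h_7 = 7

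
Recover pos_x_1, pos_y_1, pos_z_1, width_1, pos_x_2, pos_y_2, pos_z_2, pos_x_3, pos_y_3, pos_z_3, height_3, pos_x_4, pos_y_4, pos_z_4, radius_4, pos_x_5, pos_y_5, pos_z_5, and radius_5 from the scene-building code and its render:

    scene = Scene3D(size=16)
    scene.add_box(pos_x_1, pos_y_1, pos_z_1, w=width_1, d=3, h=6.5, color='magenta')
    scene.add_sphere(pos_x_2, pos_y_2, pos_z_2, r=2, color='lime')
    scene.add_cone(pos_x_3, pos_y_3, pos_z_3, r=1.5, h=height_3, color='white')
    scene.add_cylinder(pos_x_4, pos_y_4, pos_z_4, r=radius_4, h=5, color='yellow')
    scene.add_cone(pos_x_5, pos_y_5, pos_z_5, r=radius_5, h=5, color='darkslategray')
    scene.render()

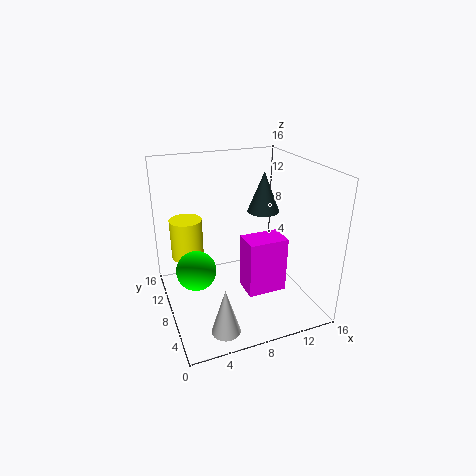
pos_x_1 = 8.5, pos_y_1 = 5.5, pos_z_1 = 1.5, width_1 = 4.5, pos_x_2 = 2.5, pos_y_2 = 5.5, pos_z_2 = 6.5, pos_x_3 = 4.5, pos_y_3 = 2.5, pos_z_3 = 0.5, height_3 = 5, pos_x_4 = 3.5, pos_y_4 = 14, pos_z_4 = 3.5, radius_4 = 2, pos_x_5 = 13, pos_y_5 = 12, pos_z_5 = 9, radius_5 = 2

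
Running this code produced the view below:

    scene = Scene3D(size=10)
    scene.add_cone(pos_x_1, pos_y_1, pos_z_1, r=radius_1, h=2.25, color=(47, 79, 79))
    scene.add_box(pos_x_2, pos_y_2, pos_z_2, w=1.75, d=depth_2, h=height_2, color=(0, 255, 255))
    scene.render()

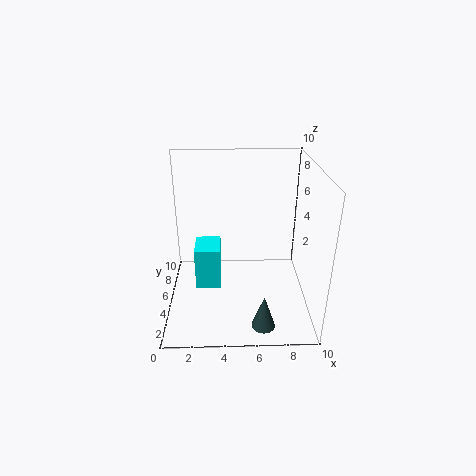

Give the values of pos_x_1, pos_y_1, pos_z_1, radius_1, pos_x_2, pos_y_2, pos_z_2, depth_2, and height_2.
pos_x_1 = 6.5; pos_y_1 = 1; pos_z_1 = 0.75; radius_1 = 0.75; pos_x_2 = 2; pos_y_2 = 4; pos_z_2 = 1.5; depth_2 = 2.25; height_2 = 3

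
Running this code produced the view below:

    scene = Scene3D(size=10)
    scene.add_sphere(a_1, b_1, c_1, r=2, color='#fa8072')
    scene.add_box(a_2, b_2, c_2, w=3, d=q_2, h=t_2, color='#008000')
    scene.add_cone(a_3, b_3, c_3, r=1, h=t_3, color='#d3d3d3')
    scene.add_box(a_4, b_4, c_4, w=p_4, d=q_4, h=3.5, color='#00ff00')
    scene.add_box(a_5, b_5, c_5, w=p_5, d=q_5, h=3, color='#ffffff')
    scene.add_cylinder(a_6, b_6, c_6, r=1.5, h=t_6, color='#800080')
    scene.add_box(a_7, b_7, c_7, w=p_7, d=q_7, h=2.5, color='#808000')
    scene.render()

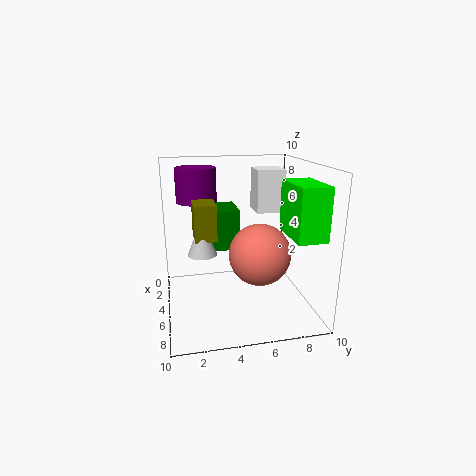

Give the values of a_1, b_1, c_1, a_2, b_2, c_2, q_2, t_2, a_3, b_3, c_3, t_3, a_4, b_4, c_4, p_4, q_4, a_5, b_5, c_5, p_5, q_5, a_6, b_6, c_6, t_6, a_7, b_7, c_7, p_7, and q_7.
a_1 = 7
b_1 = 6
c_1 = 4.5
a_2 = 0.5
b_2 = 2.5
c_2 = 3.5
q_2 = 3
t_2 = 3
a_3 = 5
b_3 = 2.5
c_3 = 4
t_3 = 2.5
a_4 = 5
b_4 = 8
c_4 = 5.5
p_4 = 3.5
q_4 = 2
a_5 = 2.5
b_5 = 6.5
c_5 = 6.5
p_5 = 2
q_5 = 2
a_6 = 2
b_6 = 2.5
c_6 = 7
t_6 = 2.5
a_7 = 3.5
b_7 = 2
c_7 = 5
p_7 = 2
q_7 = 1.5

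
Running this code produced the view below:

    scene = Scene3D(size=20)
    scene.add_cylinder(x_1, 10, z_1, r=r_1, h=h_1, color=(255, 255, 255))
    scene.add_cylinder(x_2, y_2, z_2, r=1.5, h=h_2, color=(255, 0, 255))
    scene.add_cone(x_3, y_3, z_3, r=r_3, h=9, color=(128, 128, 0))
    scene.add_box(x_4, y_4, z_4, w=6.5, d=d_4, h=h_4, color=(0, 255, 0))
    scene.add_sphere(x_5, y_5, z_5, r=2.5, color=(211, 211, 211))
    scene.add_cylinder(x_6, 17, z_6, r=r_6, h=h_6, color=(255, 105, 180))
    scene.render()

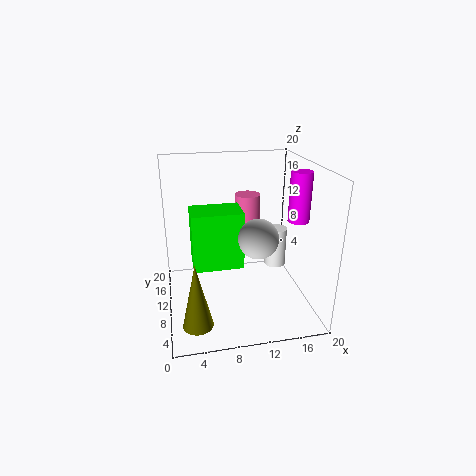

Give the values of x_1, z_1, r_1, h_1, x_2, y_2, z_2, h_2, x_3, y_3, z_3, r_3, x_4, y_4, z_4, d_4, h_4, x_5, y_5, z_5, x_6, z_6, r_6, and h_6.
x_1 = 15.5, z_1 = 5.5, r_1 = 1.5, h_1 = 5.5, x_2 = 18.5, y_2 = 9.5, z_2 = 12, h_2 = 7, x_3 = 3.5, y_3 = 4.5, z_3 = 0.5, r_3 = 2, x_4 = 3.5, y_4 = 6, z_4 = 7.5, d_4 = 4.5, h_4 = 7.5, x_5 = 11.5, y_5 = 5, z_5 = 12, x_6 = 13, z_6 = 5, r_6 = 2, h_6 = 9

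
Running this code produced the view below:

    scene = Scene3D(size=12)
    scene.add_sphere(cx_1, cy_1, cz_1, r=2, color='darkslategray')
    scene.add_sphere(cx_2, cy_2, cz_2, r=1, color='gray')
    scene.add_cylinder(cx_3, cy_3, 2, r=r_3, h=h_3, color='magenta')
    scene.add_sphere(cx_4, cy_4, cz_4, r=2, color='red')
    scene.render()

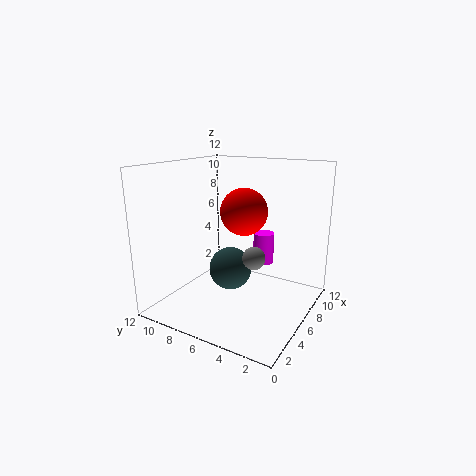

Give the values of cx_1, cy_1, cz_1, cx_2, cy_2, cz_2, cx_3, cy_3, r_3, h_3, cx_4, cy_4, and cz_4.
cx_1 = 8; cy_1 = 8; cz_1 = 2; cx_2 = 7; cy_2 = 5; cz_2 = 4; cx_3 = 11; cy_3 = 6; r_3 = 1; h_3 = 3; cx_4 = 7; cy_4 = 6; cz_4 = 8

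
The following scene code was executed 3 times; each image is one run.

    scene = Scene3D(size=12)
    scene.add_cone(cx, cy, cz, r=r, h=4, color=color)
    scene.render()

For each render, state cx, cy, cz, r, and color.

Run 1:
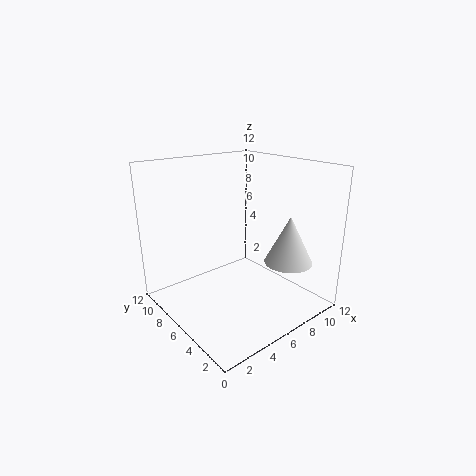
cx = 9
cy = 3
cz = 4
r = 2
color = 'white'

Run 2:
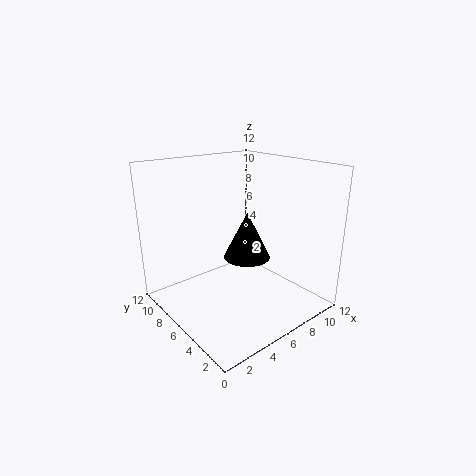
cx = 7
cy = 6
cz = 4
r = 2
color = 'black'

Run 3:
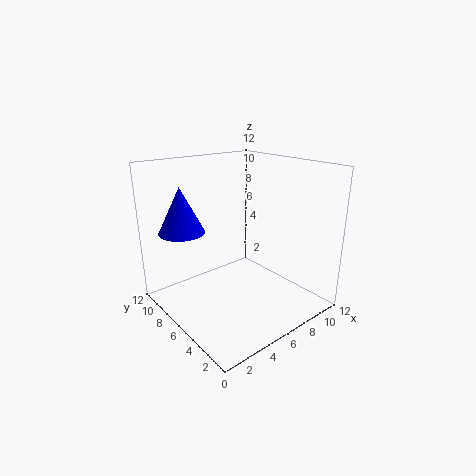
cx = 3
cy = 10
cz = 6
r = 2
color = 'blue'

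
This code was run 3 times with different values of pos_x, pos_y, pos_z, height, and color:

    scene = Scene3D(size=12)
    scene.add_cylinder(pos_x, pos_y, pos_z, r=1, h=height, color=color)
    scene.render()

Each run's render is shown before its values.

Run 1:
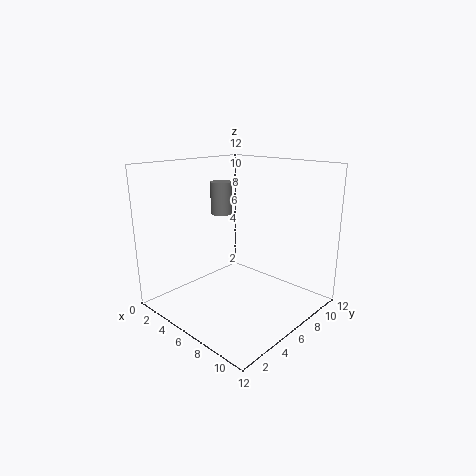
pos_x = 2, pos_y = 8, pos_z = 7, height = 3, color = 'gray'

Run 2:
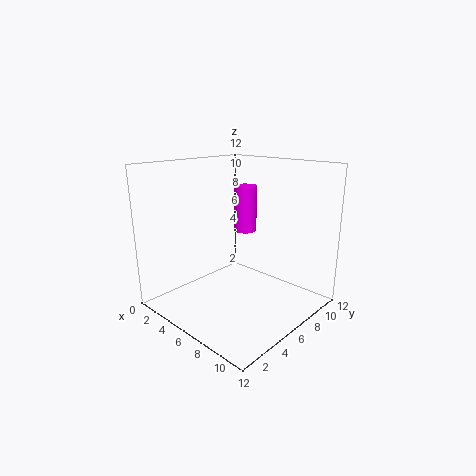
pos_x = 5, pos_y = 8, pos_z = 6, height = 4, color = 'magenta'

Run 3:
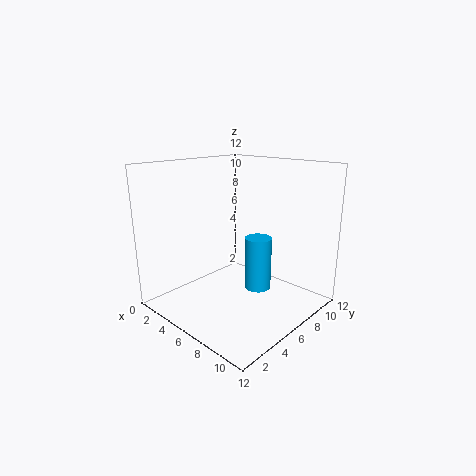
pos_x = 9, pos_y = 5, pos_z = 3, height = 4, color = 'deepskyblue'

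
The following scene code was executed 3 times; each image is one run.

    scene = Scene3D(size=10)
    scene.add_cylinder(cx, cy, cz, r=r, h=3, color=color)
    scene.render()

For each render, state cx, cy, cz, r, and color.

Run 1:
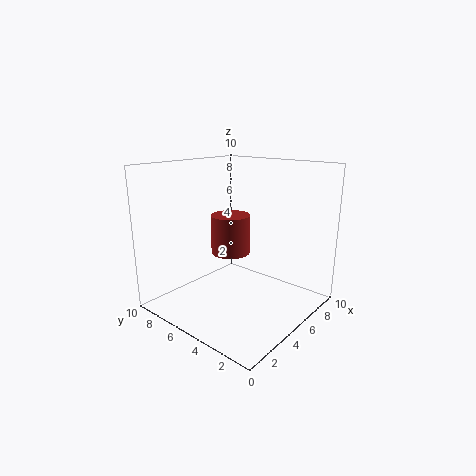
cx = 6.5; cy = 7; cz = 3; r = 1.5; color = 'brown'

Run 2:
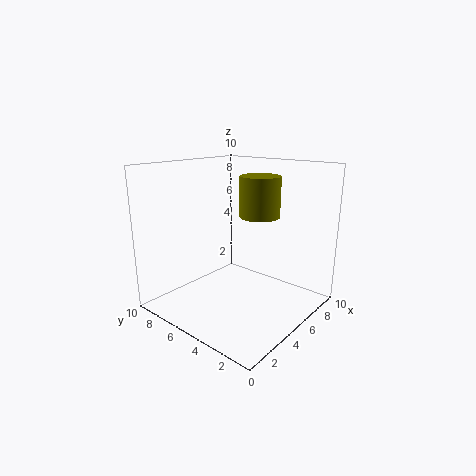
cx = 7.5; cy = 5; cz = 6; r = 1.5; color = 'olive'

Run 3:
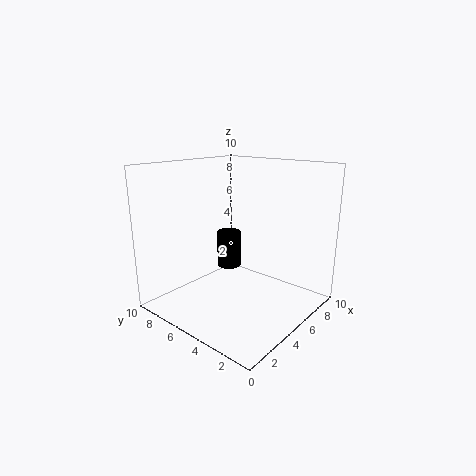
cx = 8; cy = 8.5; cz = 1; r = 1; color = 'black'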